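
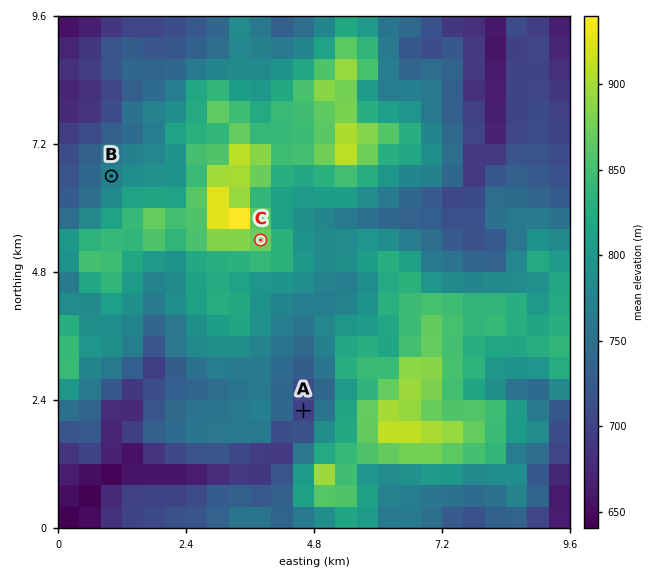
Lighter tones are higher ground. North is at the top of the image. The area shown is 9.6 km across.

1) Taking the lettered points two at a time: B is lower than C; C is higher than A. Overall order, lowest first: A B C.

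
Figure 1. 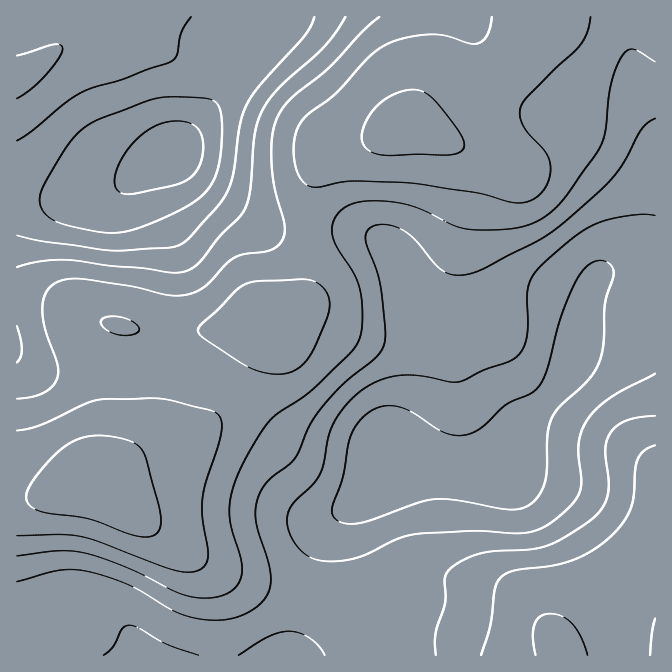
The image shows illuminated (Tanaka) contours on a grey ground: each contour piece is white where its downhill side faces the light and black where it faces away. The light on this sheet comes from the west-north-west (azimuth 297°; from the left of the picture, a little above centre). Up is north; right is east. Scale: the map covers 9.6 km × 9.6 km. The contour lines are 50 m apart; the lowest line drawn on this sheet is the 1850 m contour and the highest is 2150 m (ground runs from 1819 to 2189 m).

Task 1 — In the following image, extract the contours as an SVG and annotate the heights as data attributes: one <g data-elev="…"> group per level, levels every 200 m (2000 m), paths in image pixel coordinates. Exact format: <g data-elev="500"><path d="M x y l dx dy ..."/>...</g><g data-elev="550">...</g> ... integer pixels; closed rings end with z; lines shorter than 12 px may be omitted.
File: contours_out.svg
<g data-elev="2000"><path d="M17 582l38-11 23-1 20 4 27 9 17 9 30 18 22 8 16 2 17-1 15-4 13-7 11-11 3-7 2-8-2-18-13-44 0-15 4-13 10-13 18-14 7-7 16-35 14-20 20-21 31-25 8-12 1-13-4-40-4-20-11-30 0-7 2-5 6-4 8-2 10 2 10 4 13 10 22 26 11 8 14 1 16-4 62-32 29-21 43-40 12-16 18-33 7-7 6-4"/><path d="M655 416l-16 1-12 3-10 6-7 7-4 9-1 8 4 32-1 13-7 15-12 12-25 16-17 8-17 3-35 2-15 2-17 7-14 10-4 8 0 27-9 29 0 21"/><path d="M17 326l5 22-1 9-4 5"/><path d="M17 98l15-10 14-13 13-17 4-10-3-3-6-1-37 12"/><path d="M345 17l-9 15-11 14-43 39-17 20-6 13-4 14-4 55-5 20-6 10-20 19-17 22-8 8-10 5-11 2-30-5-84-8-23 2-20 5"/></g>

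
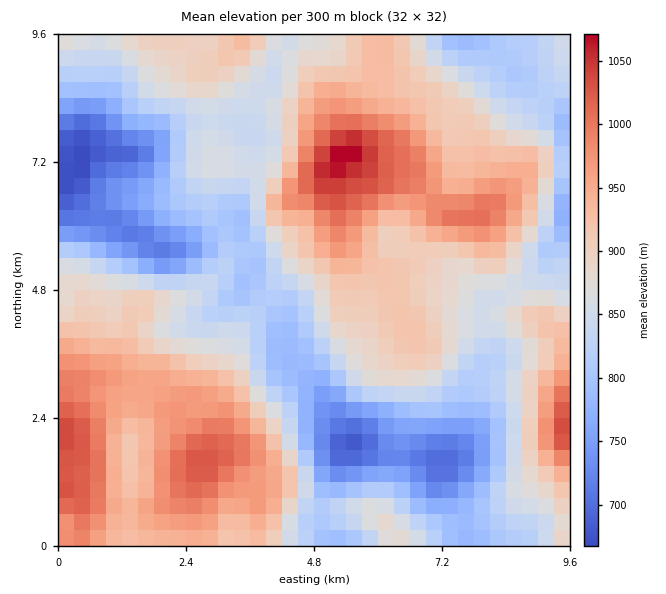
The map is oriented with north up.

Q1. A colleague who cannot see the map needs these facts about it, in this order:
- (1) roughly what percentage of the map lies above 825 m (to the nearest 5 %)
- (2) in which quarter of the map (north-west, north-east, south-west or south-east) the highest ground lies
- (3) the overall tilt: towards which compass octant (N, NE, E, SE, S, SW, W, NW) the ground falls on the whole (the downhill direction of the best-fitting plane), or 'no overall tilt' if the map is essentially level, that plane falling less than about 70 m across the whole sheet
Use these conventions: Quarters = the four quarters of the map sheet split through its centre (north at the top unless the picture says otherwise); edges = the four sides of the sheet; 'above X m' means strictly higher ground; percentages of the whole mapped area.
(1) About 70 % of the map lies above 825 m.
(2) Look to the north-east quarter for the highest ground.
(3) On the whole the map has no overall tilt.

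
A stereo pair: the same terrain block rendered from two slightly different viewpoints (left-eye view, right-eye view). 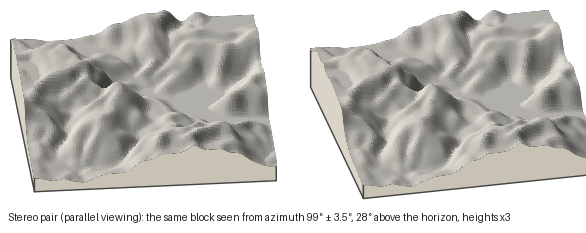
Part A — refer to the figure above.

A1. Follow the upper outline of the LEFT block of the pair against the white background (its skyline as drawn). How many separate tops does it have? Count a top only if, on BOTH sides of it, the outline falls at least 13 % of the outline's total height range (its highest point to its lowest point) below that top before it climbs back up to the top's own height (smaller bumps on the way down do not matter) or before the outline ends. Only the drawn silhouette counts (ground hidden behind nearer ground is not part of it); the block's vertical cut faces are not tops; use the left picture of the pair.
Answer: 1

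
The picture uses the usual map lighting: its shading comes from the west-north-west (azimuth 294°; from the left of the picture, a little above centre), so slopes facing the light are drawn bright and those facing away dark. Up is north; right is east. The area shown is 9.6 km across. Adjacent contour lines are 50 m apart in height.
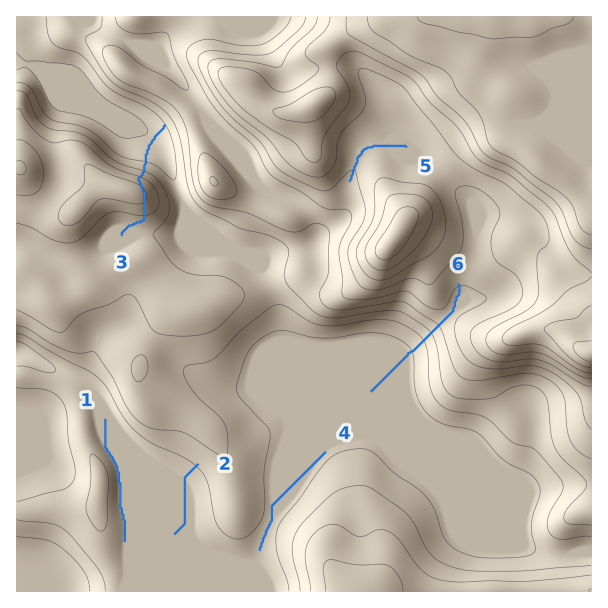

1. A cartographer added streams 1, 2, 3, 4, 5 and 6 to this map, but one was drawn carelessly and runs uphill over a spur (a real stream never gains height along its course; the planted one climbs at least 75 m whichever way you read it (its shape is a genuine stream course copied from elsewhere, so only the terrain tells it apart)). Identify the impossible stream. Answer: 3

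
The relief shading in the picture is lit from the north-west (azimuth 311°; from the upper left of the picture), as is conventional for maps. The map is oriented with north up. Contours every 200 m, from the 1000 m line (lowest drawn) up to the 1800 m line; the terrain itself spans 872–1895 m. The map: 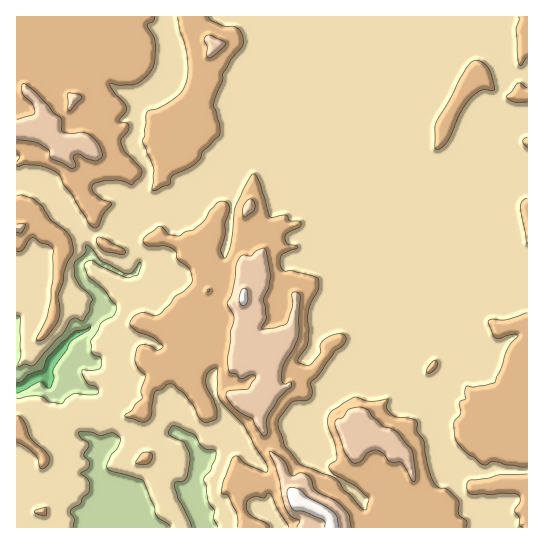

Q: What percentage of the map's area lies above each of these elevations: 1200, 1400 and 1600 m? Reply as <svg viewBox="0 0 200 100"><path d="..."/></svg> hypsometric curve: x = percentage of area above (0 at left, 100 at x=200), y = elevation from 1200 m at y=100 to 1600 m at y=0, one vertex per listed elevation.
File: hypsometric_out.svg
<svg viewBox="0 0 200 100"><path d="M190 100l-119-50-58-50"/></svg>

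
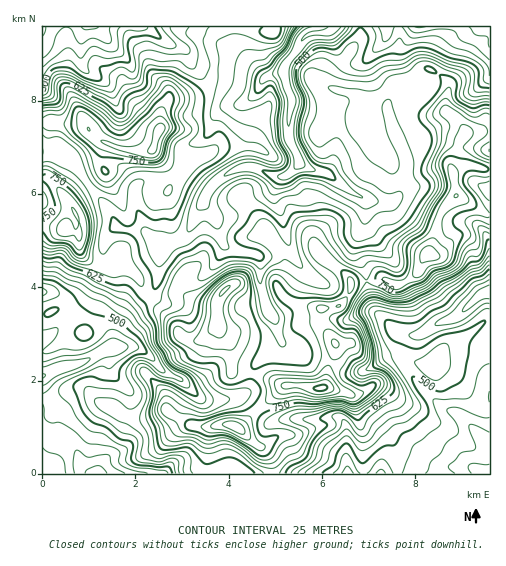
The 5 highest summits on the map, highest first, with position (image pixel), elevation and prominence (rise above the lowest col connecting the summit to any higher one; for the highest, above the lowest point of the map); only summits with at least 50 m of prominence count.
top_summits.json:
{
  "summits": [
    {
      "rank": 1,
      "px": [321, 388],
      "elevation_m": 882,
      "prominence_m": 495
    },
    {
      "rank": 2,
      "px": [225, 290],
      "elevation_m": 853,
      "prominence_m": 100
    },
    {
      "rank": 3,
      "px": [235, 427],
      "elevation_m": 842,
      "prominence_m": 78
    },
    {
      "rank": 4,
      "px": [429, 254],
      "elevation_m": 840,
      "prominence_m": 114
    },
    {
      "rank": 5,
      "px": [159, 130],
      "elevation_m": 838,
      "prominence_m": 203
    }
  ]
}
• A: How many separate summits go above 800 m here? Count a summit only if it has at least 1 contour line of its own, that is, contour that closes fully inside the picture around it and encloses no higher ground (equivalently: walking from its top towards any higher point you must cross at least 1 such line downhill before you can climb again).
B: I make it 8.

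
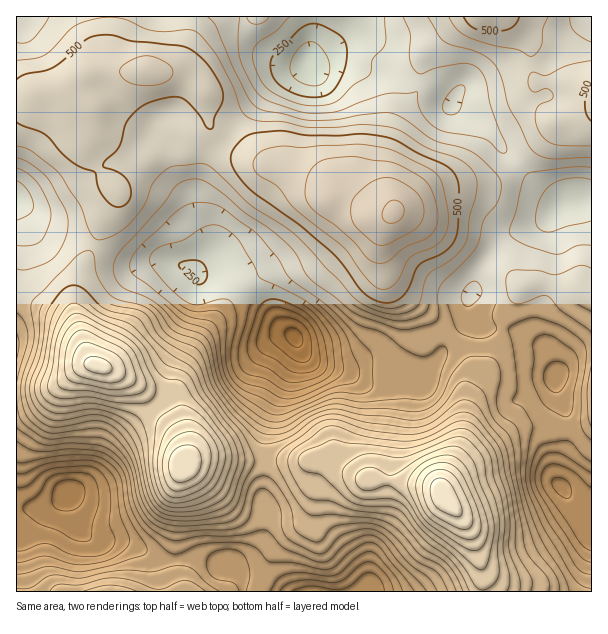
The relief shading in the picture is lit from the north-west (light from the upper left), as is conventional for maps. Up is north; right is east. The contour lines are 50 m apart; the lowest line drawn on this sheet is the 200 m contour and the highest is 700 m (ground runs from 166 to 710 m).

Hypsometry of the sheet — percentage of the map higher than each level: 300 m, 88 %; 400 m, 57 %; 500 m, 27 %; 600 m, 7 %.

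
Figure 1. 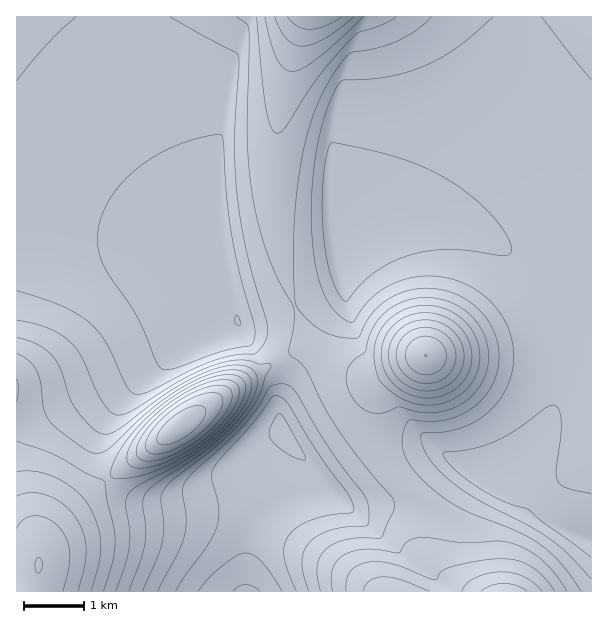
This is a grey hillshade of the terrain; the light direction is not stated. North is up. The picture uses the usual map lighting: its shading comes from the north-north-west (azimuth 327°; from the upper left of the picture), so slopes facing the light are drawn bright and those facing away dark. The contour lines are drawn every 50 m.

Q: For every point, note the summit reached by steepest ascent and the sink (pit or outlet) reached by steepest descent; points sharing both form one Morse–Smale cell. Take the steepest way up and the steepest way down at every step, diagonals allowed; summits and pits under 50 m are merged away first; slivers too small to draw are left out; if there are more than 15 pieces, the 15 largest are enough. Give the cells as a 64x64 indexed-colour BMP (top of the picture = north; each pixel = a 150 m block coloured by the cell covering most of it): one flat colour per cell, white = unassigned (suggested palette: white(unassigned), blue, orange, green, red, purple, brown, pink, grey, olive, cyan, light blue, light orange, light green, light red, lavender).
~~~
<image width="64" height="64" href="data:image/bmp;base64,Qk12CAAAAAAAAHYAAAAoAAAAQAAAAEAAAAABAAQAAAAAAAAIAAATCwAAEwsAABAAAAAAAAAA////ALR3HwAOf/8ALKAsACgn1gC9Z5QAS1aMAMJ34wB/f38AIr28AM++FwDox64AeLv/AIrfmACWmP8A1bDFAGZmZmZmZmZmZmZmZmaIiIiIiIiIiIiIiMx3d3d3d3d3ZmZmZmZmZmZmZmZmZoiIiIiIiIiIiIiMd3d3d3d3d3dmZmZmZmZmZmZmZmZmiIiIiIiIiIiIiMd3d3d3d3d3d2tmZmZmZmZmZmZmZmaIiIiIiIiIiIjMd3d3d3d3d3d3u7ZmZmZmZmZmZmZmZoiIiIiIiIiIjMd3d3d3d3d3d3e7tmZmZmZmZmZmZmZmiIiIiIiIiIjMx3d3d3d3d3d3d7u7ZmZmZmZmZmZmZmZoiIiIiIiIzMzHd3d3d3d3d3dEu7tmZmZmZmZmZmZmZmiIiIiIiIzMzMd3d3d3d3d3dES7u7ZmZmZmZmZmZmZmZoiIiIiIzMzMx3d3d3d3d3dERLu7u2ZmZmZmZmZmZmZmiIiIiImZzMzHd3d3d3d3dEREu7u7u2ZmaqqqpmZmZmZmiIiImZmZmZd3d3d3d3dERES7u7u7tmqqqqqqqqZmZmZoiJmZmZmZM3d3d3d3dERERLu7u7u7qqqqqqqqqqZmZmaImZmZmZMzN3d3d3dEREREu7u7u7sRqqqqqqqqqqZmZomZmZmZMzMzdzM0RERERES7u7u7sREaqqqqqqqqqmZmmZmZmZMzMzMzMzM0RERERLu7u7uxERGqqqqqqqqqpmmZmZmZkzMzMzMzMzNEREREu7u7u7ERERGqqqqqqqqqaZmZmZkzMzMzMzMzMzRERES7u7u7sRERERqqqqqqqqqZmZmZmTMzMzMzMzMzM0RERLu7u7u7EREREaqqqqqqqpmZmZmZMzMzMzMzMzMzNEREERu7u7sREREREaqqqqqpmZmZmZkzMzMzMzMzMzM0REQRERu7u7ERERERGqqqqqmZmZmZmTMzMzMzMzMzMzNERBERERu7uxERERERGqqqqZmZmZmZMzMzMzMzMzMzM0REERERERu7sRERERERqqqqmZmZmZmTMzMzMzMzMzMzNEQRERERERu7EREREREaqqqZmZmZmZkzMzMzMzMzMzM0RBERERERERuxEREREREaqpmZmZkzOZMzMzMzMzMzMzREERERERERERsREREREREZmZmTMzMzOTMzMzMzMzMzNEQRERERERERERERERERER2ZmTMzMzMzMzMzMzMzMzM0RBERERERERERERERERER3d3TMzMzMzMzMzMzMzMzMzREEREREREREREREREREd3d3TMzMzMzMzMzMzMzMzMzNEQREREREREREREREREd3d3dMzMzMzMzMzMzMzMzMzM0RBEREREREREREREREVVd3dMzMzMzMzMzMzMzMzMzM0REERERERERERERERERVVVV0zMzMzMzMzMzMzMzMzMzREQRERERERERERERERFVVVVSIzMzMzMzMzMzMzMzMzRERBEREREREREREREREVVVVSIiIzMzMzMzMzMzMzMzNEREEREREREREREREREVVVVVIiIiMzMzMzMzMzMzMzNEREQRERERERERERERERVVVVUiIiIzMzMzMzMzMzMzNERERBERERERERERERERFVVVVSIiIjMzMzMzMzMzMzNEREREEREREREREREREREVVVVSIiIiMzMzMzMzMzMzNEREREQRERERERERERERERVVVVIiIiIzMzMzMzMzMzNERERERBERERERERERERERVVVVUiIiIiIzMzMzMzMzREREREREERERERERERERERFVVVVSIiIiIiIjMzMzREREREREREQRERERERERERERFVVVVVIiIiIiIiIiIiRERERERERERBEREREREREREREVVVVVUiIiIiIiIiIiIkREREREREREEREREREREREREVVVVVVSIiIiIiIiIiIiJEREREREREQRERERERERERERVVVVVVIiIiIiIiIiIiIiRERERERERBERERERERERERVVVVVVUiIiIiIiIiIiIiJEREREREREERERERERERERFVVVVVVSIiIiIiIiIiIiIiREREREREQRERERERERERFVVVVVVVIiIiIiIiIiIiIiIkRERERERBEREREREREREVVVVVVVUiIiIiIiIiIiIiIiREREREREEREREREREREVVVVVVVVSIiIiIiIiIiIiIiIkREREREQRERERERERERVVVVVVVVIiIiIiIiIiIiIiIiRERERERBERERERERERFVVVVVVVUiIiIiIiIiIiIiIiIkREREREERERERERERFVVVVVVVVSIiIiIiIiIiIiIiIiREREREQREREREREREVVVVVVVVVIiIiIiIiIiIiIiIiJERERERBEREREREREVVVVVVVVVVSIiIiIiIiIiIiIiIkREREREERERERERERVVVVVVVVVVIiIiIiIiIiIiIiIiJEREREQRERERERERFVVVVVVVVVUiIiIiIiIiIiIiIiIkRERERBERERERERFVVVVVVVVVVSIiIiIiIiIiIiIiIiREREREEREREREREVVVVVVVVVVVIiIiIiIiIiIiIiIiJEREREQRERERERERVVVVVVVVVVVSIiIiIiIiIiIiIiIkRERERBERERERERVVVVVVVVVVVVIiIiIiIiIiIiIiIiREREREERERERERFVVVVVVVVVVVUiIiIiIiIiIiIiIiIkREREQREREREREVVVVVVVVVVVVVIiIiIiIiIiIiIiIiRERERBERERERERVVVVVVVVVVVVUiIiIiIiIiIiIiIiJERERE"/>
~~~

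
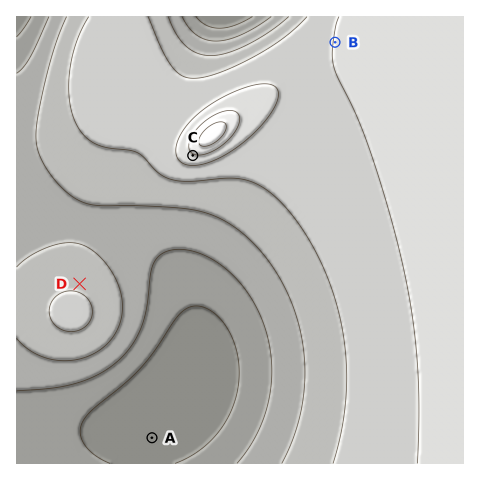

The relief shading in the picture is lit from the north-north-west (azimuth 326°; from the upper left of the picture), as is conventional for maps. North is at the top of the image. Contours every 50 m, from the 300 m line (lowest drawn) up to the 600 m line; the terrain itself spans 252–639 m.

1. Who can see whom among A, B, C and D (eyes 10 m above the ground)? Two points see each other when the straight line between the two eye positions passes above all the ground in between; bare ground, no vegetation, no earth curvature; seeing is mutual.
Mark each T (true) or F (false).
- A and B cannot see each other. T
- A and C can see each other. T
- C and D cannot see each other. F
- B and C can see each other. F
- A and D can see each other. F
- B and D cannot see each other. T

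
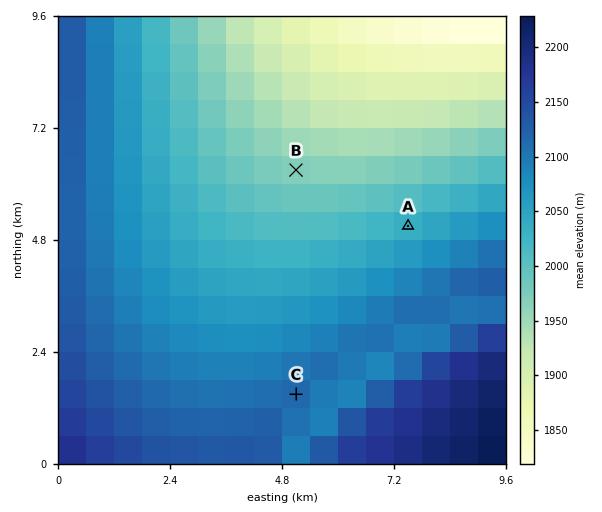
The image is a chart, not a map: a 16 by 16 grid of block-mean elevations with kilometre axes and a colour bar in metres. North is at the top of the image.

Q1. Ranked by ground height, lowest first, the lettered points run B A C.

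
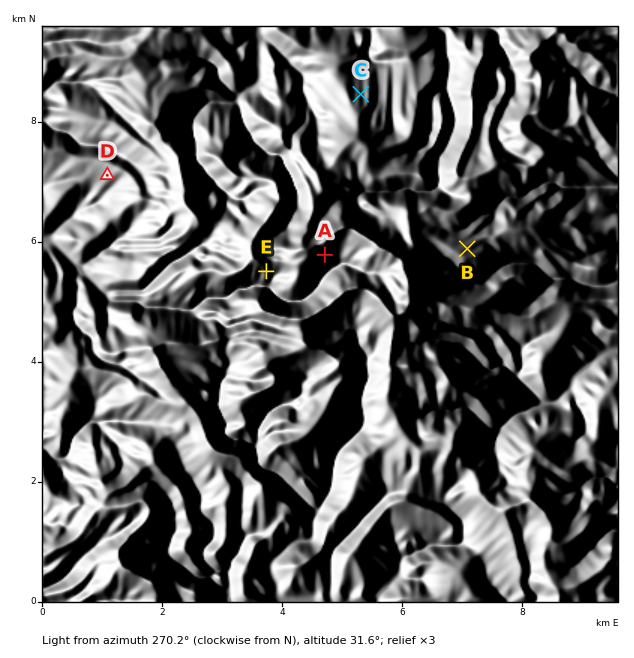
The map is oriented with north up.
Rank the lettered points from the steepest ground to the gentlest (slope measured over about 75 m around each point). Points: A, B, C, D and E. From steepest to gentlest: E A C D B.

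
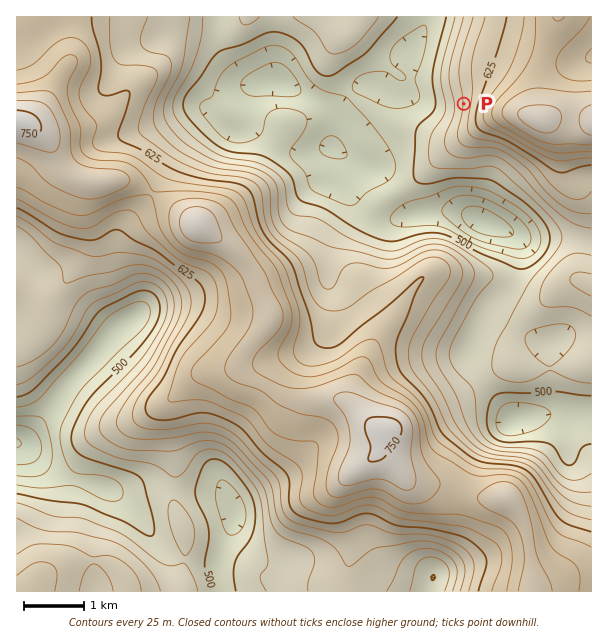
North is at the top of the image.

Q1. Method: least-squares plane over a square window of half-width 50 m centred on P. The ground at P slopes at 10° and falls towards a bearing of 272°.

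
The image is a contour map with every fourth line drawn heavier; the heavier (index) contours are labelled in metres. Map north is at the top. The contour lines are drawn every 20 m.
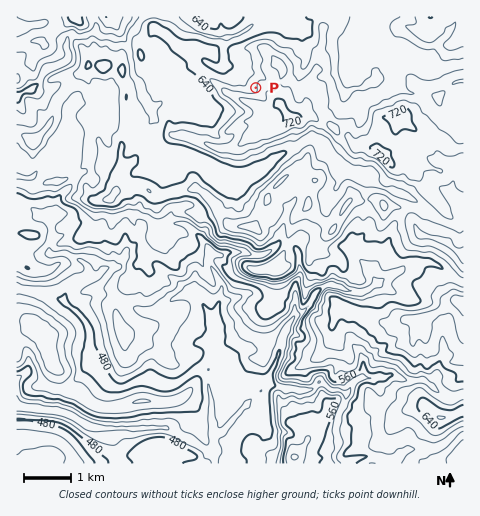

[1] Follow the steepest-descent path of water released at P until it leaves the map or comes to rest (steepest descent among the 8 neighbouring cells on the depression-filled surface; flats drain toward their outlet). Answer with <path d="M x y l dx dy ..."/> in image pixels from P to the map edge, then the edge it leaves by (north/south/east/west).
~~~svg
<path d="M256 88l-6 0-2-1-20-21-3 0-1-3 0-24-1-1-7 0-6-3-4 0-18-6-6-3-10-9"/>
exit: north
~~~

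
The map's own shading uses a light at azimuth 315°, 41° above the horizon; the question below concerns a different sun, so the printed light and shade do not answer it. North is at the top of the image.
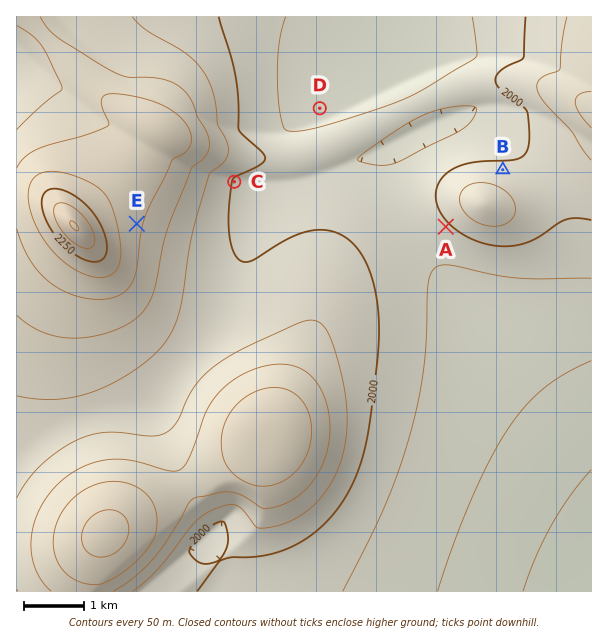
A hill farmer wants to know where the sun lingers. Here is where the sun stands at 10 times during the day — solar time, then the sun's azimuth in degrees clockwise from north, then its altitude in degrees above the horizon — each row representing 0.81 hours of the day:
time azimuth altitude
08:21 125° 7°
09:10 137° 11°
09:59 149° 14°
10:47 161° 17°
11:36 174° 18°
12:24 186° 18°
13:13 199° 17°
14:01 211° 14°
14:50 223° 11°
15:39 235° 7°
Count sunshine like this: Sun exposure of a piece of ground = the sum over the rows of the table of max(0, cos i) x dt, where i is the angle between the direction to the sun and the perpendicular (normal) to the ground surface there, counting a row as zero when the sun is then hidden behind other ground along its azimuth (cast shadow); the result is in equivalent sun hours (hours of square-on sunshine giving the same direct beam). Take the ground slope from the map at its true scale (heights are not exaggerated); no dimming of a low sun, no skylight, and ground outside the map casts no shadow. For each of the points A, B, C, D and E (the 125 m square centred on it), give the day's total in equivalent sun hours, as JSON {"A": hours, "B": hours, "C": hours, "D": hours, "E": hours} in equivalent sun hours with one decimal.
{"A": 2.4, "B": 1.2, "C": 2.0, "D": 1.8, "E": 2.0}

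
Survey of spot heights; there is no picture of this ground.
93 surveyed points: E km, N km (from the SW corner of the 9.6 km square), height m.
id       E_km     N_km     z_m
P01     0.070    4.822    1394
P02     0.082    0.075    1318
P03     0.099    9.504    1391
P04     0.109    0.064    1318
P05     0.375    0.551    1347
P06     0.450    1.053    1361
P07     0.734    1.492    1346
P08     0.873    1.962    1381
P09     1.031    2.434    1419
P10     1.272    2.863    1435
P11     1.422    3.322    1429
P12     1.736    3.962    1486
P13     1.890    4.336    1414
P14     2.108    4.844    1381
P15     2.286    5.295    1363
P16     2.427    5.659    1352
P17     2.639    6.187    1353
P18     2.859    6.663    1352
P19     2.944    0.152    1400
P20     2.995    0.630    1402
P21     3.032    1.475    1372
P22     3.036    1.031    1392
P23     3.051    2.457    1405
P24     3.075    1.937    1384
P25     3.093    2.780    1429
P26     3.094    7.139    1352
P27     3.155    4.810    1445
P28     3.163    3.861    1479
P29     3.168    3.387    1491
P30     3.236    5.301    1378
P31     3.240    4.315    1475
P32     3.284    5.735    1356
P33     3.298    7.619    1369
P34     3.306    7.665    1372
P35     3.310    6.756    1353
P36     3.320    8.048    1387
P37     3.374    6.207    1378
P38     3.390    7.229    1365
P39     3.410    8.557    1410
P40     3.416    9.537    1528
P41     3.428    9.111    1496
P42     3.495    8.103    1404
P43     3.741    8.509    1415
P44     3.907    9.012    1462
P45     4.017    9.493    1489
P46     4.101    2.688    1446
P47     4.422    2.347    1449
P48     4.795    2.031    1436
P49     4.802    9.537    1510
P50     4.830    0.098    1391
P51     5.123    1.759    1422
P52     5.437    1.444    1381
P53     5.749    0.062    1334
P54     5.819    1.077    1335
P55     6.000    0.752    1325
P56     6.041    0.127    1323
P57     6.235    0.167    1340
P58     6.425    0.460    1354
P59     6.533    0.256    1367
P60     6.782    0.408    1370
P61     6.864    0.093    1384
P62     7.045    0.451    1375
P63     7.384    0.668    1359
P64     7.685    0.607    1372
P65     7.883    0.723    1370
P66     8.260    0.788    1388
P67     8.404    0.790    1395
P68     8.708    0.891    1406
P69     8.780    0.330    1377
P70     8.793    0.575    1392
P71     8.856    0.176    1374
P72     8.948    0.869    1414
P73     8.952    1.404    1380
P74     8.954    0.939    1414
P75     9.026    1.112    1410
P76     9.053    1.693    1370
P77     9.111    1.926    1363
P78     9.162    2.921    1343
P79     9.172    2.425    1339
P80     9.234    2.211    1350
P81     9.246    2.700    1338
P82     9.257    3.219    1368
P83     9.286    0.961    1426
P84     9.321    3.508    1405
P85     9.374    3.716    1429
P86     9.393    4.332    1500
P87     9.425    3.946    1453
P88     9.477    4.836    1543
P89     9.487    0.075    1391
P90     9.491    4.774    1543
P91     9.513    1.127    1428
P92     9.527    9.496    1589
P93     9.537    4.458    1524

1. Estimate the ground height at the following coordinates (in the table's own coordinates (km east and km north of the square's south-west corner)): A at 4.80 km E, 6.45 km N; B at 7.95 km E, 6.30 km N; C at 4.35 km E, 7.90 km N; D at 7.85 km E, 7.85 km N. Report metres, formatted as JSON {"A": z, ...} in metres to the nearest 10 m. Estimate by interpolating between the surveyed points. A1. {"A": 1430, "B": 1550, "C": 1430, "D": 1590}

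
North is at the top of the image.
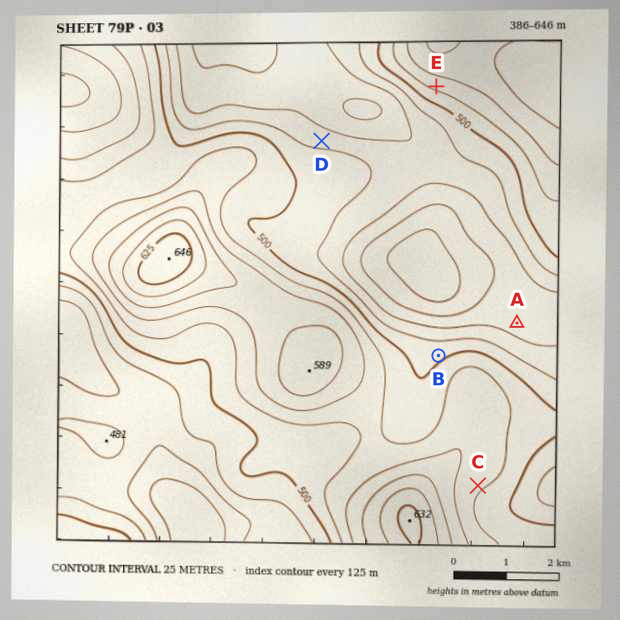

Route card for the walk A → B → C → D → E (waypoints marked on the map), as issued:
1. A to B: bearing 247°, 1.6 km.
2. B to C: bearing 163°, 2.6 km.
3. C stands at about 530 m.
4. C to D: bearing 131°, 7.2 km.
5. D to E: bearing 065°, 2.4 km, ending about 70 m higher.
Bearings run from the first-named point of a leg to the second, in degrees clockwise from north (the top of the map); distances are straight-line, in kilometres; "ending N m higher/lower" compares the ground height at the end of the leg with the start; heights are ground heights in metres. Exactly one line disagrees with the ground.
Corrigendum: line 4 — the bearing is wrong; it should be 335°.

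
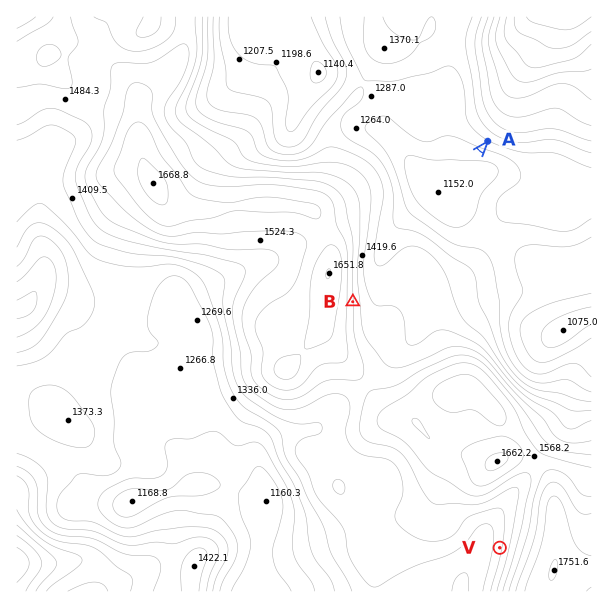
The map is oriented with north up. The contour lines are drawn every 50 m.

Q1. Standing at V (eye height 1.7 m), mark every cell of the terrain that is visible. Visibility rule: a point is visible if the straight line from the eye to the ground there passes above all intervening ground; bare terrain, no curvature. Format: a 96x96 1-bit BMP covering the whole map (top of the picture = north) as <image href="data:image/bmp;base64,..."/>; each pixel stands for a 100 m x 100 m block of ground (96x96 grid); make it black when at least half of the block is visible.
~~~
<image width="96" height="96" href="data:image/bmp;base64,Qk2+BAAAAAAAAD4AAAAoAAAAYAAAAGAAAAABAAEAAAAAAIAEAAATCwAAEwsAAAIAAAAAAAAA////AAAAAAD/AHwEAAAAD//44AD/wHwAAAAAD///8AD/+PwAAAAAD///8AD///wAAAAAD///8AD///gAAAAAD///8AD//8AAAAAAD///8AD//wAAAAAAD///8AD//AAAAAAAAA//8AD/gAAAAAAAAAf/4AD4AAAAAAAAAAP/4ADgAAAAAAAAAAP/wADAAAAAAAAAAAP/wACAAAAAAAAAAAP/wwAAAAAAAAAAAAP/wwAAAAAAAAAAAAP/wwAAAAAAAAAAAAH/4gAAAAAAAAAAAAH/4AAAAAAAAAAAAAAP8AAAAAAAAAAAAAAH+AAAAAAAAAAAAAAD+AAAAAAAAAAAAAAA/AAAAAAAAAAAAAAAeAAAAAAAAAAAAAAAAAAAAAAAAAAAAAAAAAAAAAAAAAAAAAAAAAAAAAAAAAAAAAAAAAAAAAAAAAAAAAAAAAAAAAAAAAAAAAAAAAAAAAAAAAAAAAAAAAAAAAAAAAAAAAAAAAAAAAAAAAAAAAAAAAAAAAAAAAAAAAAAAAAAAAAAAAAAAAAAAAAAAAAAAAAAAAAAAAAAAAAAAAAAAAAAAAAAAAAAAAAAAAAAAAAAAAAAAAAAAAAAAAAAAAAAAAAAAAAAAAAAAAAAAAAAAAAAAAAAAAAAAAAAAAAAAAAAAAAAAAAAAAAAAAAAAAAAAAAAAAAAAAAAAAAAAAAAAAAAAAAAAAAAAAAAAAAAAAAAAAAAAAAAAAAAAAAAAAAAAAAAAAAAAAAAAAAAAAAAAAAAAAAAAAAAAAAAAAAAAAAAAAAAAAAAAAAAAAAAAAAAAAAAAAAAAAAAAAAAAAAAAAAAAAAAAAAAAAAAAAAAAAAAAAAAAAAAAAAAAAAAAAAAAAAAAAAAAAAAAAAAAAAAAAAAAAAAAAAAAAAAAAAAAAAAAAAAAAAAAAAAAAAAAAAAAAAAAAAAAAAAAAAAAAAAAAAAAAAAAAAAAAAAAAAAAAAAAAAAAAAAAAAAAAAAAAAAAAAAAAAAAAAAAAAAAAAAAAAAAAAAAAAAAAAAAAAAAAAAAAAAAAAAAAAAAAAAAAAAAAAAAAAAAAAAAAAAAAAAAAAAAAAAAAAAAAAAAAAAAAAAAAAAAAAAAAAAAAAAAAAAAAAAAAAAAAAAAAAAAAAAAAAAAAAAAAAAAAAAAAAAAAAAAAAAAAAAAAAAAAAAAAAAAAAAAAAAAAAAAAAAAAAAAAAAAAAAAAAAAAAAAAAAAAAAAAAAAAAAAAAAAAAAAAAAAAAAAAAAAAAAAAAAAAAAAAAAAAAAAAAAAAAAAAAAAAAAAAAAAAAAAAAAAAAAAAAAAAAAAAAAAAAAAAAAAAAAAAAAAAAAAAAAAAAAAAAAAAAAAAAAAAAAAAAAAAAAAAAAAAAAAAAAAAAAAAAAAAAAAAAAAAAAAAAAAAAAAAAAAAAAAAAAAAAAAAAAAAAAAAAAAAAAAAAAAAAAAAAAAAAAAAAAAAAAAAAAAAAAAAAAAAAAAAAAAAAAAAAAAAAAAAAAAAAAAAAAAAAAAAAAAAAAAAAAAAAAAAAAAAAAAAAAAAA="/>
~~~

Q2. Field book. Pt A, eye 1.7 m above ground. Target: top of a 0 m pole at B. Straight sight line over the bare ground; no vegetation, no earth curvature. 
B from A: seen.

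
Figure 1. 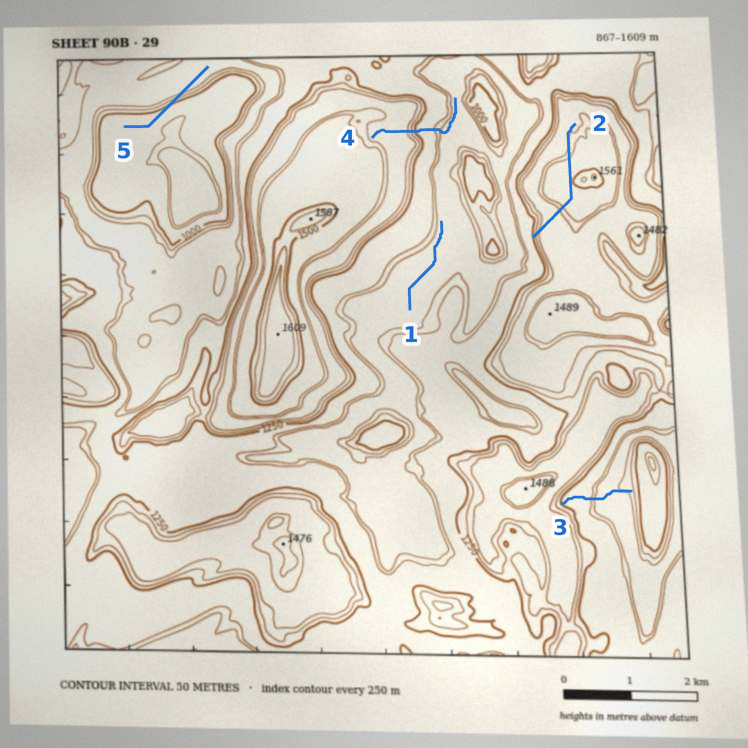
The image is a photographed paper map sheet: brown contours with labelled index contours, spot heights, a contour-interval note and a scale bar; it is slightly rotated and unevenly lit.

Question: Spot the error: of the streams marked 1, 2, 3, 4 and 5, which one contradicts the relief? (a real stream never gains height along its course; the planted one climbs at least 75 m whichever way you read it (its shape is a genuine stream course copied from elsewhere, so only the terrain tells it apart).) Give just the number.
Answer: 2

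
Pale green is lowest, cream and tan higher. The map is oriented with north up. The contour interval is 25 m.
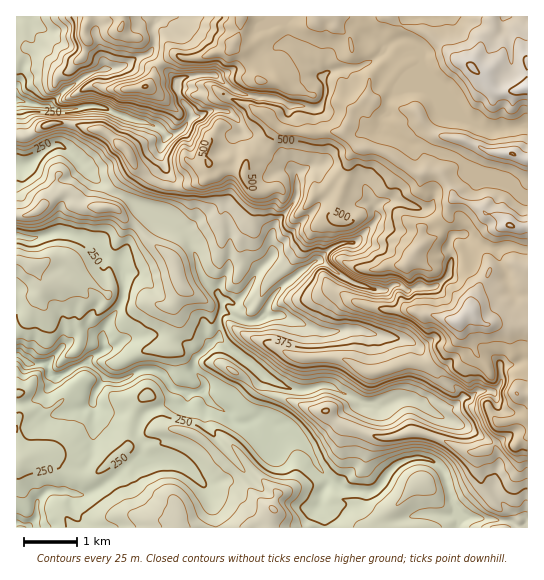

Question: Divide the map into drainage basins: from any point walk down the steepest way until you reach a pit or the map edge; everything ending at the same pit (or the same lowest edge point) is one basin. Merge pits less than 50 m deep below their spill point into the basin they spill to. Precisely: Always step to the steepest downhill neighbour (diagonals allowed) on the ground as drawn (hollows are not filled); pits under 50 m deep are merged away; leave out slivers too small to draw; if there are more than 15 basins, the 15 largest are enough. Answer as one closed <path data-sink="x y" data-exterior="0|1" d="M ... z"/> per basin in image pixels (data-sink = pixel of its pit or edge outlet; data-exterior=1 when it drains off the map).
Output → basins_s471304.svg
<path data-sink="27 362" data-exterior="0" d="M527 16l-404 0 0 9-3 4 6 7 15 1 6-4 12-2 5 3 5 13 7 7-15 9-6 6-2 8-6 9 2 2 14 9 8 0 8-4 31 4 9-5 8 5-6 25-16 29 6 24-16 9-28 3-17-7-16-13-23 24-5 16-23 0-6-5-3-7-11-4-26 21-21 5 0 246 21-10 10 0 12 14 10 6 8 3 14 0 56-43 14-5 9 0 23 5 10 7 44 48 15 15 11 7-11 10-11 4-2 4 278 0z"/><path data-sink="17 101" data-exterior="1" d="M122 16l-106 1 0 118 11 1 18-11 10-2 43 6 11 6 14 12 12 19 15 14 17 7 14 0 18-4 12-8-6-24 16-29 6-25-8-5-9 5-20-4-11 0-8 4-8 0-14-9-2-2 6-9 2-8 6-6 15-9-7-7-5-13-5-3-12 2-6 4-15-1-6-7 3-4z"/><path data-sink="17 523" data-exterior="1" d="M170 428l-9 0-14 5-56 43-14 0-8-3-10-6-12-14-10 0-14 6-7 6 0 62 231 1 19-11 7-7-12-8-58-62-10-7z"/><path data-sink="17 166" data-exterior="1" d="M65 123l-20 2-18 11-11 1 1 79 8 0 12-4 26-21 11 4 3 7 6 5 23 0 5-16 22-22 0-7-6-12-18-15-11-6-9 0z"/>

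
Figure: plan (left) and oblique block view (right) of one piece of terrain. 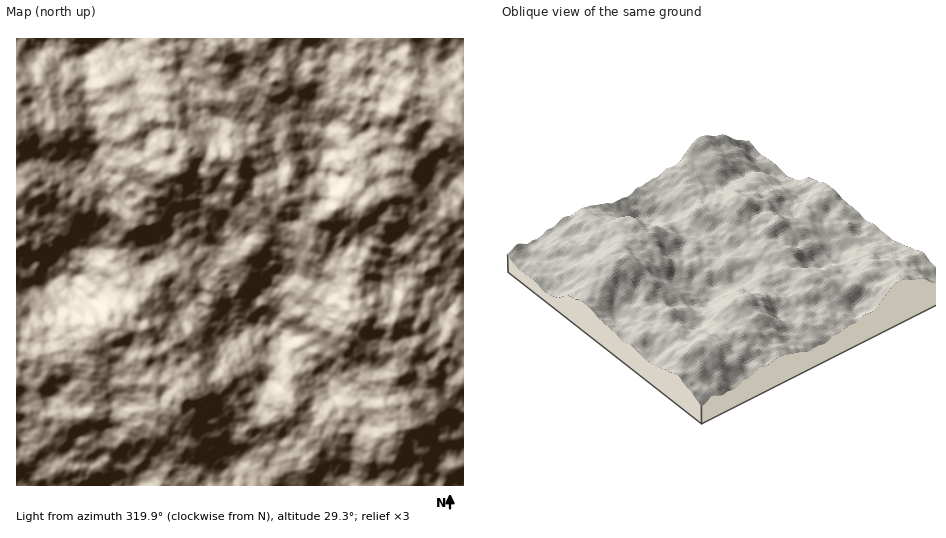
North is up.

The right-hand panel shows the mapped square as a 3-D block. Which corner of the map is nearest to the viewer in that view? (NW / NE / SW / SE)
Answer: SE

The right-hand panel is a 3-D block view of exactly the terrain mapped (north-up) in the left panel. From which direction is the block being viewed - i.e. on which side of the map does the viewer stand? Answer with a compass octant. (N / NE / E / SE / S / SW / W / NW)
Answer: SE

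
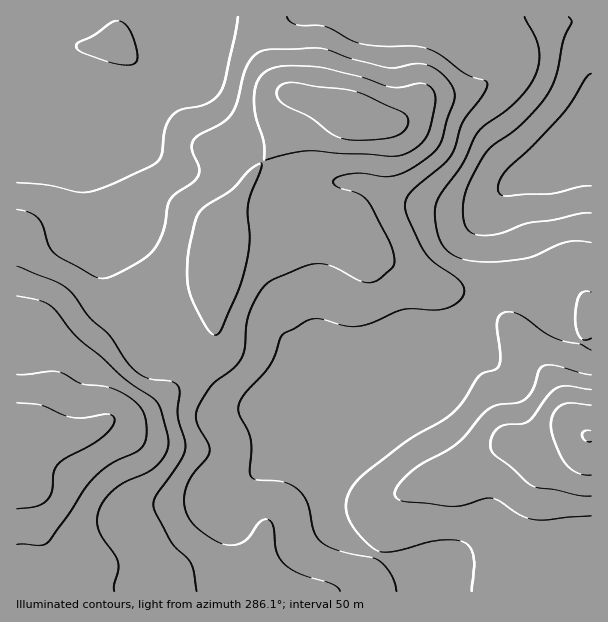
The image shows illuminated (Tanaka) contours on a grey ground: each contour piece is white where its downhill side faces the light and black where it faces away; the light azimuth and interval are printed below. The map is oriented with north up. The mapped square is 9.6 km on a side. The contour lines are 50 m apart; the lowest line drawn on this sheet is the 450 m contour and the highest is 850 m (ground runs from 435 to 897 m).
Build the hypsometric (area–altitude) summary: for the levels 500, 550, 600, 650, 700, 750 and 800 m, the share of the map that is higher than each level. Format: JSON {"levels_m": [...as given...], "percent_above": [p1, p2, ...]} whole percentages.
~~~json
{"levels_m": [500, 550, 600, 650, 700, 750, 800], "percent_above": [95, 92, 65, 41, 21, 11, 5]}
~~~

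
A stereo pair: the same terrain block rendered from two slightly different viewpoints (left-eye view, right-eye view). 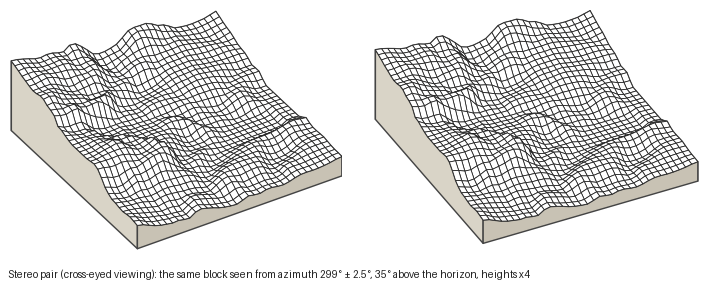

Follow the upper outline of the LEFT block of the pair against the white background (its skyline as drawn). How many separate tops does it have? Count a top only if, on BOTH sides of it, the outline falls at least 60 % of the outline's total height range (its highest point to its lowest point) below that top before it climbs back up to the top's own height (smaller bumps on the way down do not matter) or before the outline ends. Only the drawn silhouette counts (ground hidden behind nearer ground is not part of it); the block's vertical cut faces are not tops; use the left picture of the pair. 0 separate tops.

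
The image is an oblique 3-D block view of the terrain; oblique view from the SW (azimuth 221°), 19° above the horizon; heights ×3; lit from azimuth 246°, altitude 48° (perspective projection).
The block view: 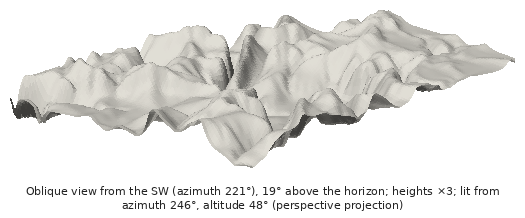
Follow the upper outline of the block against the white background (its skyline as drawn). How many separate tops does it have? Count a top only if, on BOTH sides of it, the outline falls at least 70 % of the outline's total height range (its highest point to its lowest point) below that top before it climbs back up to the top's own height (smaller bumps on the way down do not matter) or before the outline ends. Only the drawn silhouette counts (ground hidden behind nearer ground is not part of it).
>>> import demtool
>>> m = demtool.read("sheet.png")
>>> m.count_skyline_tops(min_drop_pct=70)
0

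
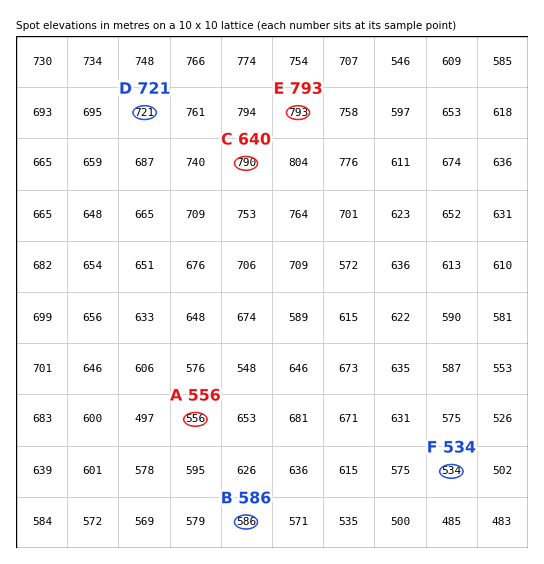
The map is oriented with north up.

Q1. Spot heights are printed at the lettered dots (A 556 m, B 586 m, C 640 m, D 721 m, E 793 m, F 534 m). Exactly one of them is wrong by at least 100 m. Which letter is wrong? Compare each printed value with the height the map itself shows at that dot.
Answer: C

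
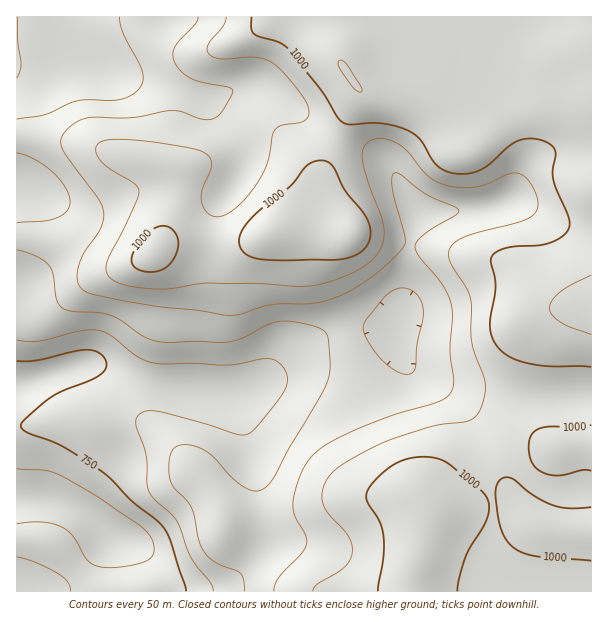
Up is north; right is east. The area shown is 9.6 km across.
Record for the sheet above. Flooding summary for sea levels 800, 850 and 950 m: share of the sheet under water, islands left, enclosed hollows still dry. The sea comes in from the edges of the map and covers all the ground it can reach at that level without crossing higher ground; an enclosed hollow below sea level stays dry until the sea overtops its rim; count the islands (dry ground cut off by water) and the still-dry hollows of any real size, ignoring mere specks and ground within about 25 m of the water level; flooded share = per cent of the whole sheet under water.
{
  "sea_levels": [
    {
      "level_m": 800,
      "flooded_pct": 13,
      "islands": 0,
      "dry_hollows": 0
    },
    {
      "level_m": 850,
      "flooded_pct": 24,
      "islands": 0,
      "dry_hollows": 0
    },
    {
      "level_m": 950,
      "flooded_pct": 55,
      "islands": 0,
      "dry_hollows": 0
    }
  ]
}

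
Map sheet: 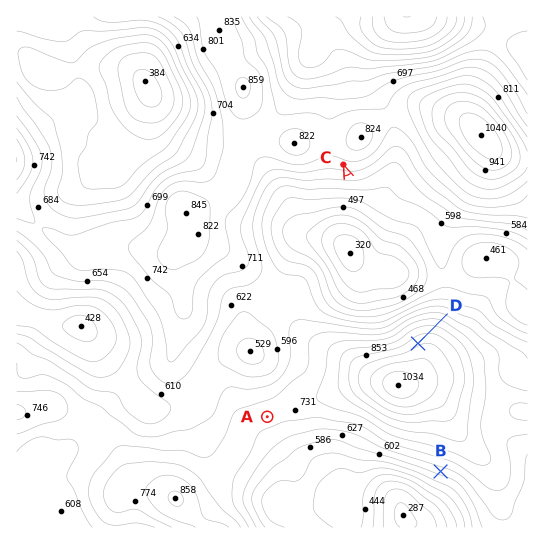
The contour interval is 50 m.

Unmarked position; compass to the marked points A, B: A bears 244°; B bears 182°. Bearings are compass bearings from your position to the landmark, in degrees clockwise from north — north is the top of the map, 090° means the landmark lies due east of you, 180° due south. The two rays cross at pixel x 446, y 330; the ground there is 790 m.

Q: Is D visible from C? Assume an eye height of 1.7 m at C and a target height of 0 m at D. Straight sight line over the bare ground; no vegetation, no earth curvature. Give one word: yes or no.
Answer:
yes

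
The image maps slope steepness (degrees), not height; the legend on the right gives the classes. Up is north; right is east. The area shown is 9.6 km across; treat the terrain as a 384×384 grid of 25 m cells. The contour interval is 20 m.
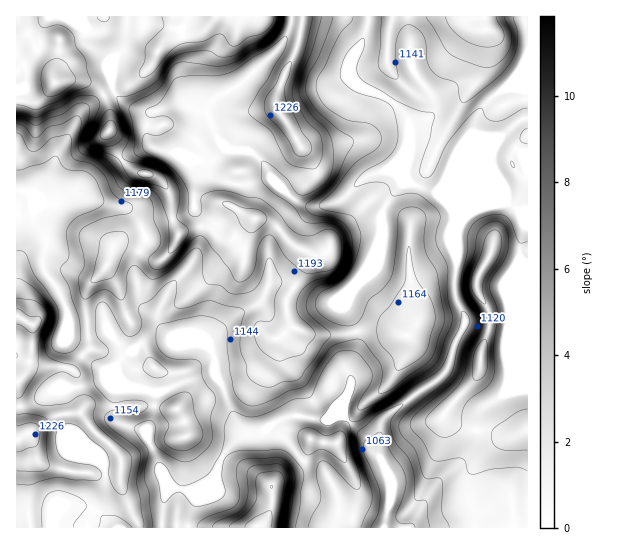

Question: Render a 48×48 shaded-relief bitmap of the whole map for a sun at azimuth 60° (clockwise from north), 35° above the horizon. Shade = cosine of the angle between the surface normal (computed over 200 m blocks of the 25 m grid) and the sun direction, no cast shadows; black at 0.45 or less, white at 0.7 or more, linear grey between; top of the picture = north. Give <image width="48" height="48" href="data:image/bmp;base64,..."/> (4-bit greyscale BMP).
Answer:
<image width="48" height="48" href="data:image/bmp;base64,Qk32BAAAAAAAAHYAAAAoAAAAMAAAADAAAAABAAQAAAAAAIAEAAATCwAAEwsAABAAAAAAAAAAAAAAABEREQAiIiIAMzMzAERERABVVVUAZmZmAHd3dwCIiIgAmZmZAKqqqgC7u7sAzMzMAN3d3QDu7u4A////AHiId3iGWbl4h3h3it26iHiadlVEVneId3iId3d2asl5mIh1aM26mHealVZUVneId3iId3Zli8qIiIdUR73KmXaLplVVVniId2d3ZmVWnMqId3ZCNr3KqWacpkRVVniIdmZmVWdnrMl2d3UzR77bp0fNpjNFVneHZmZ4iIh3rLhVeHZFis7KlUrshSJGZmd2ZmebmIdnvbY0eId4qsyYZH3qYyJFZmZmZni7h3d6zJQ1eZmZmalmZq7YQiNFZ2ZmZom7h2esymRGmrqYiIZYmb2nQiNFd3dmZprKhmrKl2RXq7qHd3eKqaqHQzRWeIh3dpqpd5unZ2RYq6l1Z3iIiHZ3ZFVniZiHd5qYh5qXeIZ5qphUZ3dmiHVXd2ZmeJiIiKmYiJuoiId5qqdVZndnmIZVaIdlZ3iIiKmYd6qHd3eImpZVZnZ5qYdUV4h2VVeZh5mYeKmHd2iZmoZVZmaKqYZTRneIYzeqh4iqmph3d4qpmYVFVWeJqXVDNWeacifLh2jMmHiYd5uoiHVEVWeJqWUzRWirlCfKh1jLhnmXeKqIh3VEVneJqXZURnispje6h0i7lnmGaal3d2VEZ3eKu5hlV3iruVSKh3nNpnl1epdmZmVVd3et25dlZ3ibykJ6h6relWhliYdmZlVWdmi8yodWd3is2RGbh6vsdGdViHdmZlVWdmirqHdmdnisxQXKh6zJU1ZXmHd2ZmVWh2eId3d3ZnisoxjJd7unVFV5llZ3ZlVXmGVmV5mHZWirpCiph7qGZUV5lUaIZVVYqVRFaKuXZGmrpTWamKmHZUV5hlZ4dUVoqERXec2oZGm7pjSKqZmHVEZ4mHVYhUZ4l0WJid64ZGq7ljN7uoh2VWeImGRIl2d3h2mpi+25ZGq6hkSMy4h3ZniJl1RqqHZmeKuqrOypZGmql2acyoh3d3iIdkR6l2Zom7u8u7mYdXq7mHiamIh3d3dlVTJ7lmiaq7qpmZiIh4q6h3iId3d3d2UzMhOcqImpq6dniZiImImYd3d3dnd3ZmMQAUndqIiImXVWiqmIiId4h3d3ZndmZUEAN7/7iHd5qFRWi7mIh3d4h3d2Z2Z2UyAEnO24d4iJhkRXq6mIiHd4iHd2eFV3QgAnvbmHeIiHZUNpu6mImYd4iHd3dyR3UgBa3Id3iId3ZTSLzKmZqYd3iId3dhNnZBFt+4eJiHdmUya83bqaqYd3eId3dxNmdjJ96oiZiHZmQ0re7KmZmYd2Z4dneEVmdkSMqIiYh3d2VIzu2pmZmGZ2Z3d3iHZFdlWId3iYd3d3VZ3tuZmIdmeGZniIiHU2iImXZomXdnd3ZnvcqZh2VYh2ZmeIh3VXmrqHZoqXZVZ3dWnLqYdlWJhVZmZ4iHZomrqHZnmWVVV4dli7qpdlaZZVZmZ4mnd3mqmHZWiHVVVod2ebuphlaZZVVVZ4rHd3mpd3ZmiHZmVnd3aLuph1aYZEVVZ5zXiIqYd4d3d3ZmZneKiLuph1aHVERWeL3ImZmHd4d3d3dmZ3eLqKupmGV3VEVnet2g=="/>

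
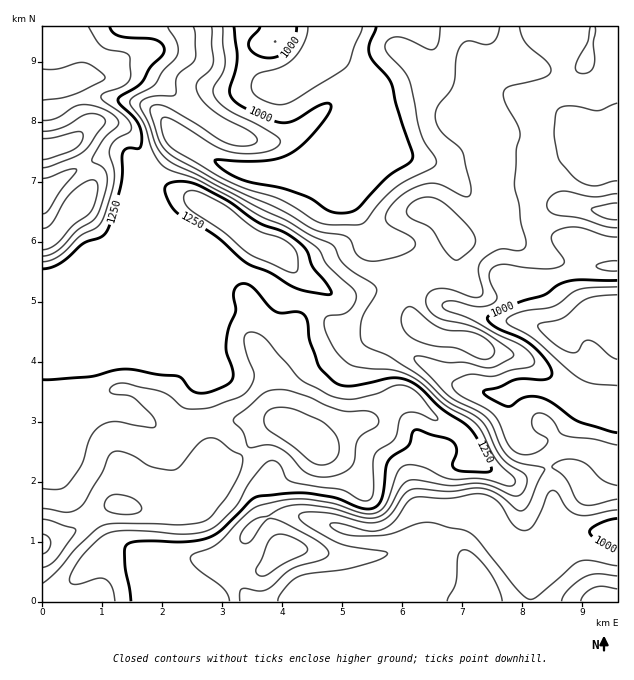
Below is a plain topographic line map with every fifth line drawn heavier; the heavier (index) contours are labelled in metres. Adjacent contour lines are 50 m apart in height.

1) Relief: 870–1490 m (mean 1160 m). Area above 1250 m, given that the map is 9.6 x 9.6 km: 25.3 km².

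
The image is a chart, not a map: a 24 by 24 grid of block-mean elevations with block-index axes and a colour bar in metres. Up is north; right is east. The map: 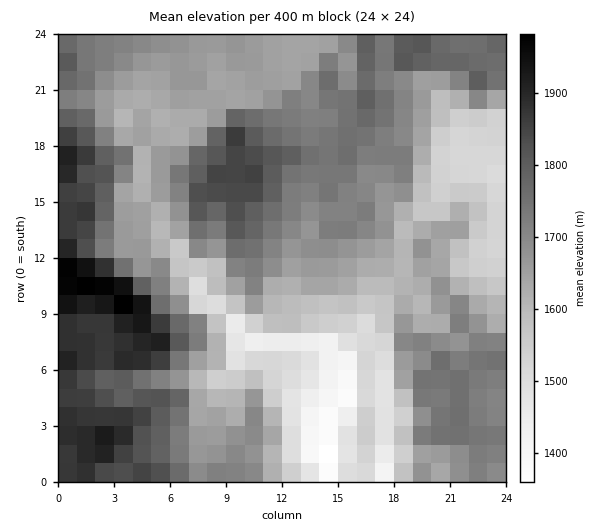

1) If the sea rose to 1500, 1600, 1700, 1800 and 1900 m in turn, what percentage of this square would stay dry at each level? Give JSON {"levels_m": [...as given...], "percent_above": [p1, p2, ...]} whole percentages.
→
{"levels_m": [1500, 1600, 1700, 1800, 1900], "percent_above": [92, 77, 46, 18, 4]}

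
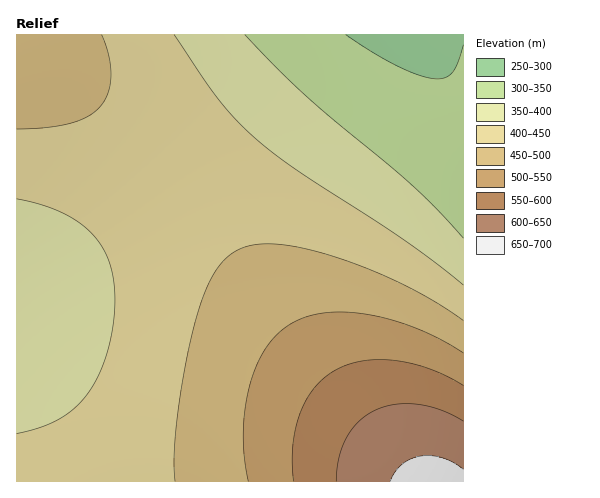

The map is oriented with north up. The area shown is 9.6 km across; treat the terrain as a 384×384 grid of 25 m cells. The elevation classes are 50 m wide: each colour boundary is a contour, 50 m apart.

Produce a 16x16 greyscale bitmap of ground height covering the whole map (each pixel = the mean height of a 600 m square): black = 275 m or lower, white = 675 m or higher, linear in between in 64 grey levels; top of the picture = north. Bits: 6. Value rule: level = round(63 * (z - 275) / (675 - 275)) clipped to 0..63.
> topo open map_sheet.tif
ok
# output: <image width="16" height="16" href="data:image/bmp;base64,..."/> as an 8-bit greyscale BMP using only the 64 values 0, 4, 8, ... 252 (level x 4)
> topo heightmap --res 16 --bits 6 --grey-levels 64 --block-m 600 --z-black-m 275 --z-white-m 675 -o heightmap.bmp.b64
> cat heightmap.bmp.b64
<image width="16" height="16" href="data:image/bmp;base64,Qk02BQAAAAAAADYEAAAoAAAAEAAAABAAAAABAAgAAAAAAAABAAATCwAAEwsAAAABAAAAAAAAAAAAAAEBAQACAgIAAwMDAAQEBAAFBQUABgYGAAcHBwAICAgACQkJAAoKCgALCwsADAwMAA0NDQAODg4ADw8PABAQEAAREREAEhISABMTEwAUFBQAFRUVABYWFgAXFxcAGBgYABkZGQAaGhoAGxsbABwcHAAdHR0AHh4eAB8fHwAgICAAISEhACIiIgAjIyMAJCQkACUlJQAmJiYAJycnACgoKAApKSkAKioqACsrKwAsLCwALS0tAC4uLgAvLy8AMDAwADExMQAyMjIAMzMzADQ0NAA1NTUANjY2ADc3NwA4ODgAOTk5ADo6OgA7OzsAPDw8AD09PQA+Pj4APz8/AEBAQABBQUEAQkJCAENDQwBEREQARUVFAEZGRgBHR0cASEhIAElJSQBKSkoAS0tLAExMTABNTU0ATk5OAE9PTwBQUFAAUVFRAFJSUgBTU1MAVFRUAFVVVQBWVlYAV1dXAFhYWABZWVkAWlpaAFtbWwBcXFwAXV1dAF5eXgBfX18AYGBgAGFhYQBiYmIAY2NjAGRkZABlZWUAZmZmAGdnZwBoaGgAaWlpAGpqagBra2sAbGxsAG1tbQBubm4Ab29vAHBwcABxcXEAcnJyAHNzcwB0dHQAdXV1AHZ2dgB3d3cAeHh4AHl5eQB6enoAe3t7AHx8fAB9fX0Afn5+AH9/fwCAgIAAgYGBAIKCggCDg4MAhISEAIWFhQCGhoYAh4eHAIiIiACJiYkAioqKAIuLiwCMjIwAjY2NAI6OjgCPj48AkJCQAJGRkQCSkpIAk5OTAJSUlACVlZUAlpaWAJeXlwCYmJgAmZmZAJqamgCbm5sAnJycAJ2dnQCenp4An5+fAKCgoAChoaEAoqKiAKOjowCkpKQApaWlAKampgCnp6cAqKioAKmpqQCqqqoAq6urAKysrACtra0Arq6uAK+vrwCwsLAAsbGxALKysgCzs7MAtLS0ALW1tQC2trYAt7e3ALi4uAC5ubkAurq6ALu7uwC8vLwAvb29AL6+vgC/v78AwMDAAMHBwQDCwsIAw8PDAMTExADFxcUAxsbGAMfHxwDIyMgAycnJAMrKygDLy8sAzMzMAM3NzQDOzs4Az8/PANDQ0ADR0dEA0tLSANPT0wDU1NQA1dXVANbW1gDX19cA2NjYANnZ2QDa2toA29vbANzc3ADd3d0A3t7eAN/f3wDg4OAA4eHhAOLi4gDj4+MA5OTkAOXl5QDm5uYA5+fnAOjo6ADp6ekA6urqAOvr6wDs7OwA7e3tAO7u7gDv7+8A8PDwAPHx8QDy8vIA8/PzAPT09AD19fUA9vb2APf39wD4+PgA+fn5APr6+gD7+/sA/Pz8AP39/QD+/v4A////AFxcYGBobHiElKS4zNzs8PBUVFhcZGx4hJSkuMjY4OTgSExUWGBseISUpLTAzNDQzEBITFRgaHSEkJyotLzAvLQ8QEhQXGh0gIyUoKisqKSYODxEUFhkcHyEjJSYmJSMfDg8RFBYZGx0fISIiIR8dGQ4QEhQWGBocHR4eHhwaFxMQERMVFhgaGxsbGxoYFRIPEhMUFhcYGRoZGRgWFBEOCxUWFxcYGBgYFxYVExAOCwgYGBkZGRgYFxUUEhANCwkHGxsbGhkYFxUTEQ8NCggHBR4dHBsZGBYTEQ8MCggGBQUgHx0bGRcUEQ8MCggGBQQEIR8dGxgVEg8MCgcFBAMDAw="/>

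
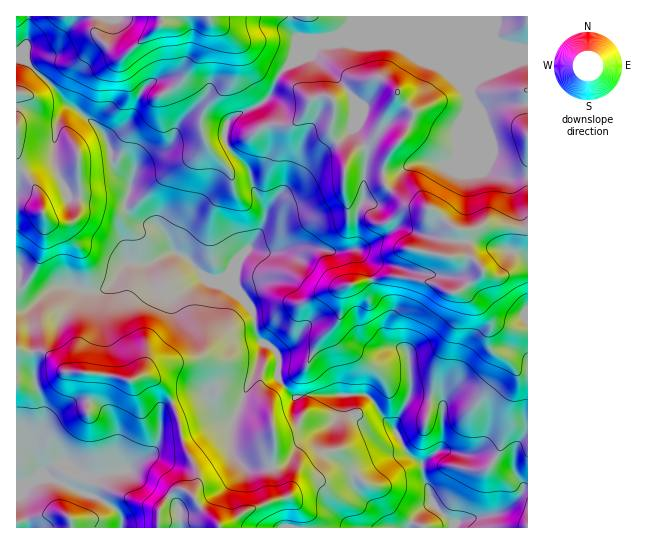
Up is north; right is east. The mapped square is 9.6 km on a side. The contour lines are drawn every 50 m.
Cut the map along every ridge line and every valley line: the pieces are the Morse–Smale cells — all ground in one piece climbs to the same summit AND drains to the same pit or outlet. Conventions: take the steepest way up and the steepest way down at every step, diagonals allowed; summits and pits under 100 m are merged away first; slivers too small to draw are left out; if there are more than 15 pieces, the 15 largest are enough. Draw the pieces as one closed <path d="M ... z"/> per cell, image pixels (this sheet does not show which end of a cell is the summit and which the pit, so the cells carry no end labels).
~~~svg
<path d="M346 43l-24 1-20 8-23 23-7 18-7 8-31 15-7 7-3 12 1 7 6 9 18 19 4 19 12 22-1 12-7 14-20 25-2 24 2 8 10 8 6 11 3 21 3 5 17 12 3 6-2 20 17 20 11-2 60 0 7 4 9 16 13 14 9-20 8-13 28 5 4 5-2 41-18 16 0 12 8 19 1 9 22 21 15-5 26-4 14-7 14-17 5-2 0-439-10-2-111 0-12-3-34 2z"/><path d="M527 16l-510 0-1 294 13-1 26-22 18 0 13 5 19-3 10-8 12-18 23 1 21-12 15 5 20 22 20 8 11 8-2-21 2-12 20-25 7-14 1-12-12-22-4-19-18-19-6-9 0-15 5-8 35-18 7-8 7-18 23-23 11-5 9-3 24-1 15 4 34-2 12 3 120 1z"/><path d="M174 252l-24 12-23-1-12 18-10 8-19 3-13-5-18 0-26 22-13 2 0 172 13 1 10-5 8 0-2-6 8-6 6-4 10 0 15 12-4 16 14 5 20 12 7 9 1 11 268 0-9-14-24-21-4-7 0-7 5-6 28-16 22-4-12-22-9-8-8 0-5 2-8 0-5-2-10-9-5-19-41 0-11 2-17-20 2-20-3-6-9-7-5-1-6-9-1-17-8-15-21-15-20-8-20-22z"/><path d="M417 396l-6 0-3 3-13 26 0 5 13 23-22 4-28 16-5 6 0 7 4 7 24 21 6 11 4 3 136 0 0-39-4 2-14 17-10 5-30 6-14 5-23-21-1-9-8-19 0-12 18-16 2-41-6-6z"/><path d="M69 463l-10 0-6 4-8 6 2 6-8 0-10 5-13 1 1 43 104-1 0-10-7-9-20-12-14-5 4-16z"/><path d="M365 395l-18 0 4 19 15 11 21-2-15-24z"/>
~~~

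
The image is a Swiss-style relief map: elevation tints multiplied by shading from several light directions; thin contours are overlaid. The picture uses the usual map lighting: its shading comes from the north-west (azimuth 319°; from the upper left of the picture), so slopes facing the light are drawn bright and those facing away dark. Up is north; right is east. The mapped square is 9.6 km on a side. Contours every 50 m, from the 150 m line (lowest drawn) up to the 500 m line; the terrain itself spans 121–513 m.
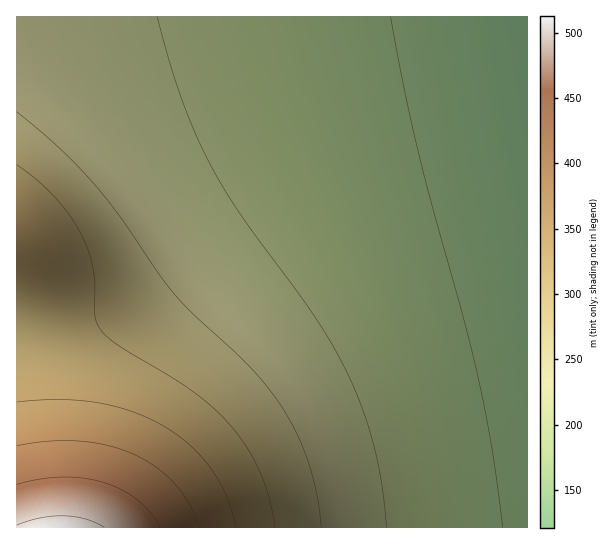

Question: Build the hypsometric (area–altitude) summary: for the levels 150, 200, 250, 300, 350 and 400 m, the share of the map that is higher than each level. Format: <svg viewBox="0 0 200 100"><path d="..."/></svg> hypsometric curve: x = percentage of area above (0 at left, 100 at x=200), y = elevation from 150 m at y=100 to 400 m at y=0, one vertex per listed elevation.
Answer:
<svg viewBox="0 0 200 100"><path d="M169 100l-66-20-45-20-20-20-21-20-7-20"/></svg>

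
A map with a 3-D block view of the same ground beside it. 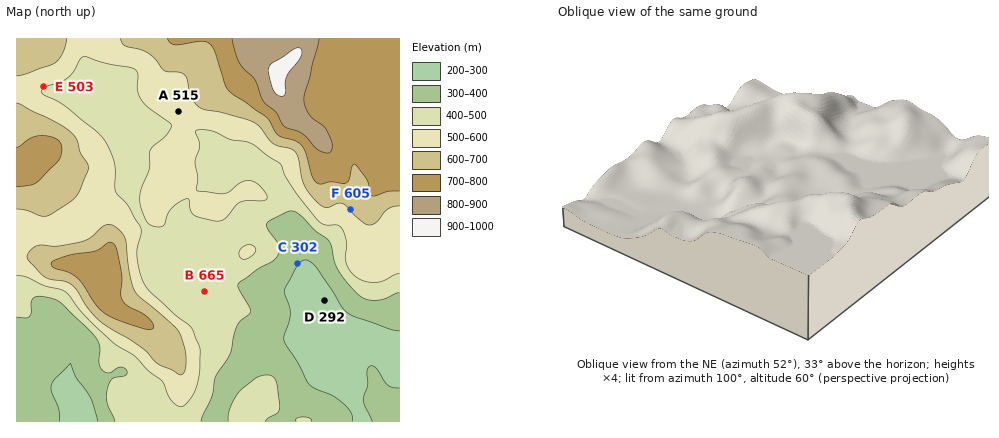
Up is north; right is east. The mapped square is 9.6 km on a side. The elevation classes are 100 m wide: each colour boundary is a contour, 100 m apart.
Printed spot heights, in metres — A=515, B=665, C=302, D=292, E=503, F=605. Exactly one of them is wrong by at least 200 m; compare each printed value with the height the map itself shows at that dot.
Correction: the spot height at B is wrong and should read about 415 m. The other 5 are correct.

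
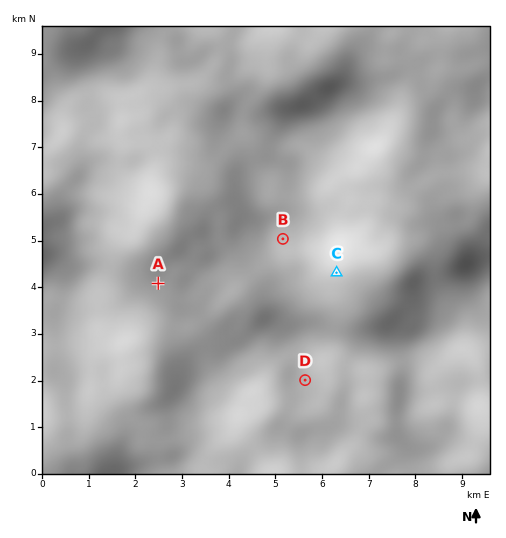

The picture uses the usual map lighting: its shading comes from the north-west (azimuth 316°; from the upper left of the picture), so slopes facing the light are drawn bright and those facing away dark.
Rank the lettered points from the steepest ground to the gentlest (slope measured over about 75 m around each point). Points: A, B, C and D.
C A B D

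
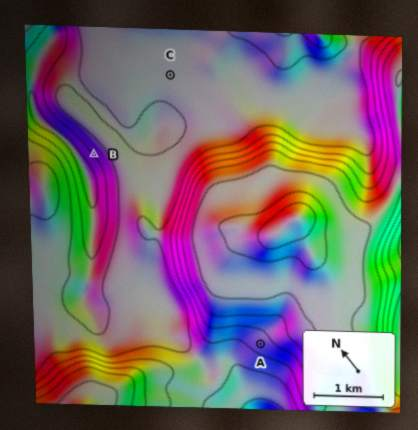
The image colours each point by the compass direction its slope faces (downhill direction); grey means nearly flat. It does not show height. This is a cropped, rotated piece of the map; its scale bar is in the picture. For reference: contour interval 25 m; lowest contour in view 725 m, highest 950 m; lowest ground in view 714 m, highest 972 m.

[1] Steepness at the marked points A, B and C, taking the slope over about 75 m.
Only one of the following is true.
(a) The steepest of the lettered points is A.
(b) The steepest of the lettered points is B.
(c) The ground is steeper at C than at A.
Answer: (b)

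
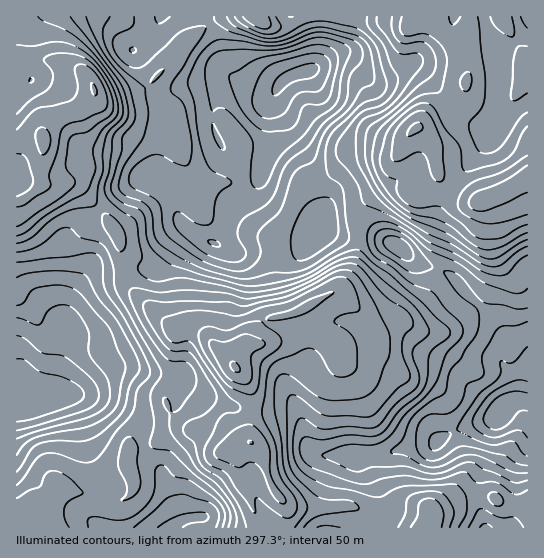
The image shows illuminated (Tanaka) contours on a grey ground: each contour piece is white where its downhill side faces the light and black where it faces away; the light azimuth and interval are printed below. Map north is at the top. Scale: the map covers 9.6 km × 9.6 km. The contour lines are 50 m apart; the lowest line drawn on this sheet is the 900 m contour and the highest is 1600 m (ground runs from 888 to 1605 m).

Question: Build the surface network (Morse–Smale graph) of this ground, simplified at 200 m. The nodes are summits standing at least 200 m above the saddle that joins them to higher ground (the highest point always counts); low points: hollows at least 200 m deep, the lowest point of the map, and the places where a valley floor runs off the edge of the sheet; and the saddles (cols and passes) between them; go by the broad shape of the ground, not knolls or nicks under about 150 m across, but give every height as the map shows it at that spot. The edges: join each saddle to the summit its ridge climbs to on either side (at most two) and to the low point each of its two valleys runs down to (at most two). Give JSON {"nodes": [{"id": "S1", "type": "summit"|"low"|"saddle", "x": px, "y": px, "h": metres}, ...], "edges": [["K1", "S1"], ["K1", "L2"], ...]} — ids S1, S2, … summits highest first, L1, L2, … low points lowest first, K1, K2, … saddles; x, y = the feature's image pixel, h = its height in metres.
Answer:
{"nodes": [
{"id": "S1", "type": "summit", "x": 235, "y": 367, "h": 1605},
{"id": "S2", "type": "summit", "x": 527, "y": 179, "h": 1578},
{"id": "S3", "type": "summit", "x": 43, "y": 141, "h": 1564},
{"id": "L1", "type": "low", "x": 306, "y": 71, "h": 888},
{"id": "L2", "type": "low", "x": 498, "y": 415, "h": 910},
{"id": "L3", "type": "low", "x": 17, "y": 403, "h": 957},
{"id": "K1", "type": "saddle", "x": 123, "y": 270, "h": 1320},
{"id": "K2", "type": "saddle", "x": 359, "y": 238, "h": 1225}],
"edges": [["K1", "S1"], ["K1", "S3"], ["K1", "L1"], ["K1", "L3"], ["K2", "S1"], ["K2", "S2"], ["K2", "L1"], ["K2", "L2"]]}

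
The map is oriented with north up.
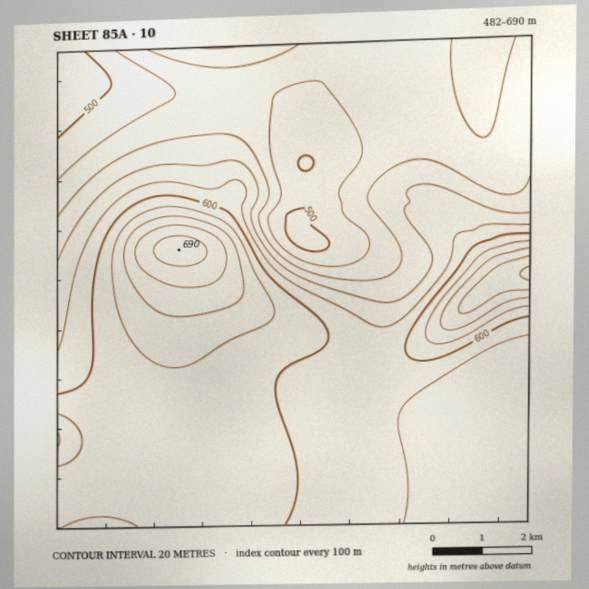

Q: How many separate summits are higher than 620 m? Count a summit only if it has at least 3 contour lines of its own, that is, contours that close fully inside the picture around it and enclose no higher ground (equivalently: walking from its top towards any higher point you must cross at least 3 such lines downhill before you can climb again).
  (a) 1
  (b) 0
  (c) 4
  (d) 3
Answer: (a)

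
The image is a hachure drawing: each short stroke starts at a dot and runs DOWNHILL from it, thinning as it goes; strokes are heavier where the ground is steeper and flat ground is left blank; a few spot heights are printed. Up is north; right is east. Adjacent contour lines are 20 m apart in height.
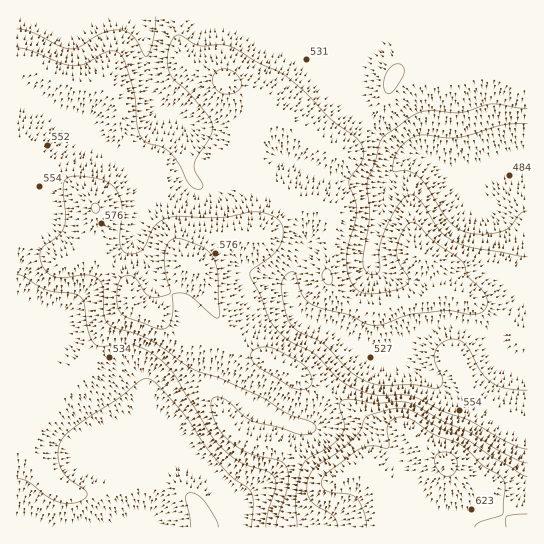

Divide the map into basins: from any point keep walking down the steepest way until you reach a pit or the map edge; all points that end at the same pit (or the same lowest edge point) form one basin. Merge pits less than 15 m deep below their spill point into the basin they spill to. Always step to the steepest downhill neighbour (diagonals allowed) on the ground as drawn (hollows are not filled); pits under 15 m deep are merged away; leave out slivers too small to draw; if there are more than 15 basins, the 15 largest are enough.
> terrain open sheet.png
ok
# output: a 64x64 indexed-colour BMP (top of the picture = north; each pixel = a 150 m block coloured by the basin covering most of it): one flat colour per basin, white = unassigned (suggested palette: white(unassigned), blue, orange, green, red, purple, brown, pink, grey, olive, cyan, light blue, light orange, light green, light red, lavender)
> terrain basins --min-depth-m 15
<image width="64" height="64" href="data:image/bmp;base64,Qk12CAAAAAAAAHYAAAAoAAAAQAAAAEAAAAABAAQAAAAAAAAIAAATCwAAEwsAABAAAAAAAAAA////ALR3HwAOf/8ALKAsACgn1gC9Z5QAS1aMAMJ34wB/f38AIr28AM++FwDox64AeLv/AIrfmACWmP8A1bDFACIiIiIiIiIiIiIiIiIiIiIiIiIiIiIiIRERERERERERIiIiIiIiIiIiIiIiIiIiIiIiIiIiIiIhEREREREREREiIiIiIiIiIiIiIiIiIiIiIiIiIiIiIiERERERERERESIiIiIiIiIiIiIiIiIiIiIiIiIiIiIiIRERERERERERIiIiIiIiIiIiIiIiIiIiIiIiIiIiIiIREREREREREREiIiIiIiIiIiIiIiIiIiIiIiIiIiIiIhERERERERERESIiIiIiIiIiIiIiIiIiIiIiIiIREiIhERERERERERERIiIiIiIiIiIiIiIiIiIiIiIiIREREhEREREREREREREiIiIiIiIiIiIiIiIiIiIiIiIRERERERERERERERERESIiIiIiIiIiIiIiIiIiIiIiERERERERERERERERERERIiIiIiIiIiIiIiIiIiIiIREREREREREREREREREREREiIiIiIiIiIiIiIiIiIhERERERERERERERERERERERESIiIiIiIiIiIiIiIiIhERERERERERERERERERERERERIiIiIiIiIiIiIiIiIhEREREREREREREREREREREREREiIiIiIiIiIiIiIiIiERERERERERERERERERERERERESIiIiIiIiIiIiIiIiERERERERERERERERERERERERERIiIiIiIiIiIiIiIiIhEREREREREREREREREREREREREiIiIiIiIiIiIiIiIiERERERERERERERERERERERERESIiIiIiIiIiIiIiIiIhERERERERERERERERERERERERIiIiIiIiIiIiIiIiIiEREREREREREREREREREREREREiIiIiIiIiIiIiIiIiIhERERERERERERERERERERERESIiIiIiIiIiIiIiIiIiIRERERERERERERERERERERERIiIiIiIiIiIiIiIiIiIREREREREREREREREREREREREiIiIiIiIiIiIiIiIiIRERERERERERERERERERERERESIiIiIiIiIiIiIiIiIRERERERERERERERERERERERERIiIiIiIiIiIiIiIiIhEREREREREREREREREREREREREiIiIiIiIiIiIiIiIhERERERERERERERERERERERERESIiIiIiIiIhESIiIiERERERERERERERERERERERERERIiIiIiIiIhEREiIiEREREREREREREREREREREREREREiIiIiIiIiERERIiIRERERERERERERERERERERERERESIiIiIiIiIREREiIhERERERERERERERERERERERERERIiIiIiIiIRERERIhEREREREREREREREREREREREREREiIiIiIiIREREREiERERERERERERERERERERERERERESIiIRIiIRERERERERERERERERERERERERERERERERERIiIREREREREREREREREREREREREREREREREREREREREiIRERERERERERERERERERERERERERERERERERERERESERERERERERERERERERERERERERERERERERERERERERERERERERERERERERERERERERERERERERERERERERERERERERERERERERERERERERERERERERERERERERERERERERERERERERERERERERERERERERERERERERERERERERERERERERERETERERERERERERERERERERERERERERERERERERERERERMRERERERERERERERERERERERERERERERERERERERERExEREREREREREREREREREREREREREREREREREREREREzMxERERERERERERERERERERERERERERERERERERERETMzMxERERERERERERERERERERERERERERERERERERETMzMzMzERERERERERERERERERERERERERERERERERERMzMzMzMzERERERERERERERERERERERERERERERERERMzMzMzMzMxEREREREREREREREREREREREREREREREREzMzMzMzMzMREREREREREREREREREREREREREREREREzMzMzMzMzMzERERERERERERERERERERERERERERERETMzMzMzMzMzMxERERERERERERERERERERERERERERERMzMzMzMzMzMzMREREREREREREREREREREREREREREREzMzMzMzMzMzMxERERERERERERERERERERERERERERETMzMzMzMzMzMxERERERERERERERERERERERERERERETMzMzMzMzMzMREREREREREREREREREREREREREREREzMzMzMzMzMzERERERERERERERERERERERERERERMzMzMzMzMzMzMxERERERERERERERERERERERERERETMzMzMzMzMzMzERERERERERERERERERERERERERERMzMzMzMzMzMzMzEREREREREREREREREREREREREREREzMzMzMzMzMzMzMRERERERERERERERERERERERERERETMzMzMzMzMzMzMRERERERERERERERERERERERERERERMzMzMzMzMzMzMxEREREREREREREREREREREREREREREzMzMzMzMzMzMzERERERERERERERERERERERERERERETMzMzMzMzMzMzMRERERERERERERERERERERERERERER"/>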